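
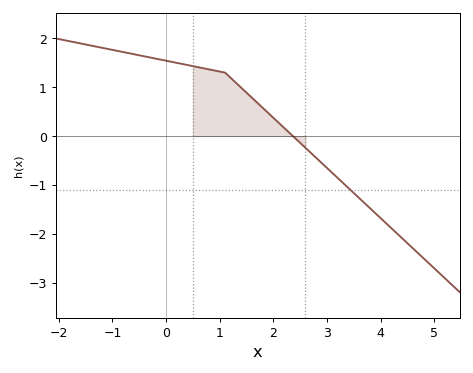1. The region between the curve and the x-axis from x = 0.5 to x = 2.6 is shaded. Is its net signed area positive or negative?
positive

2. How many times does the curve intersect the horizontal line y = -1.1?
1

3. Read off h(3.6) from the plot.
-1.27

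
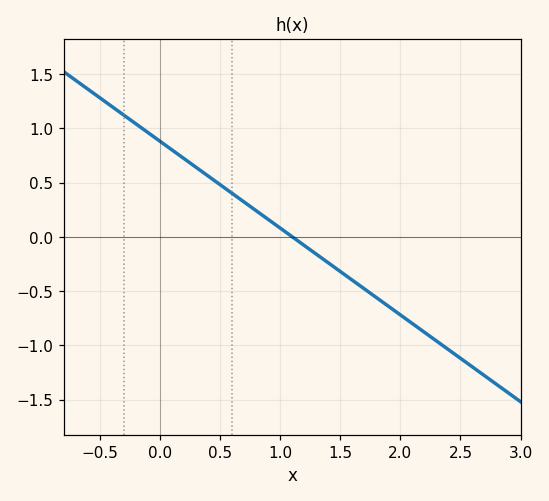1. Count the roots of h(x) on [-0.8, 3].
1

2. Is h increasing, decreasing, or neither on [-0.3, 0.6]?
decreasing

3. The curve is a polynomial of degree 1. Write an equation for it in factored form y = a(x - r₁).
y = -0.8(x - 1.1)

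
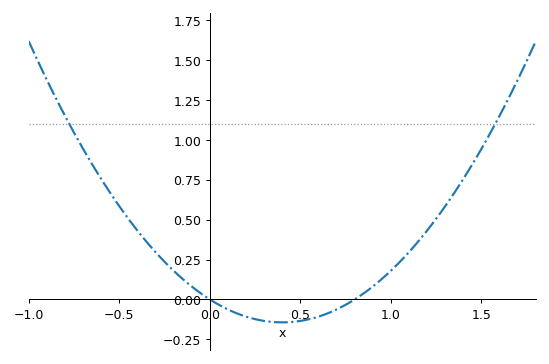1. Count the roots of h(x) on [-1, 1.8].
2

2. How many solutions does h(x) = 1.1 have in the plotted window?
2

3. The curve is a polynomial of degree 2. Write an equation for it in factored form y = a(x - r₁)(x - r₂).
y = 0.9(x - 0)(x - 0.8)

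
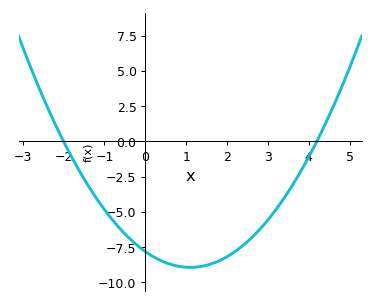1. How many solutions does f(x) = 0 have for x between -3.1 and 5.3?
2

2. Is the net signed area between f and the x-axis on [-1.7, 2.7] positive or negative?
negative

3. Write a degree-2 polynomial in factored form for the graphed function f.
y = 0.93(x + 2)(x - 4.2)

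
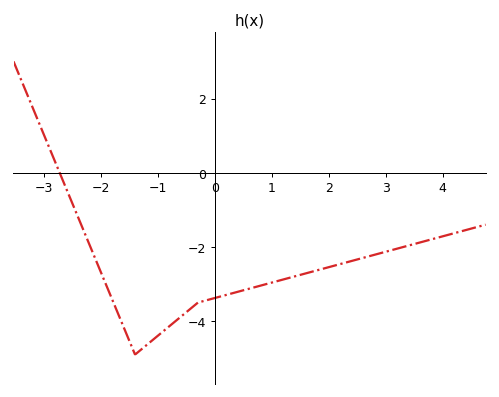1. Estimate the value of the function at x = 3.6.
-1.8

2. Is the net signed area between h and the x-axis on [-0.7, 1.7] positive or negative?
negative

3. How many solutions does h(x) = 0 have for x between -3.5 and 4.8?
1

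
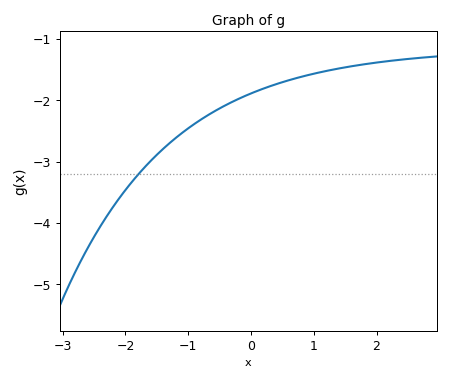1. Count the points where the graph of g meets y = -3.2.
1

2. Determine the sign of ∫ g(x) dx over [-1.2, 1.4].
negative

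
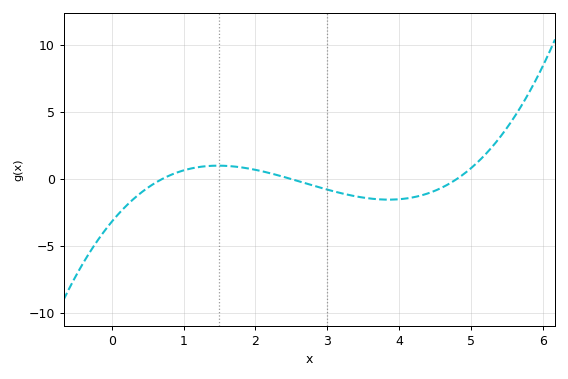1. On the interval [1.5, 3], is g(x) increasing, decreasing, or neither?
decreasing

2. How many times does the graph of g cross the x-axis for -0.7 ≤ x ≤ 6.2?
3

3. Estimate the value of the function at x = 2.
0.5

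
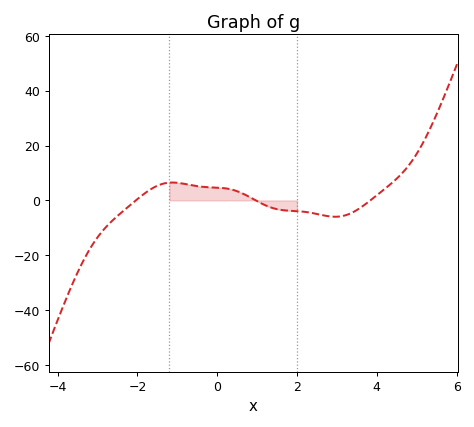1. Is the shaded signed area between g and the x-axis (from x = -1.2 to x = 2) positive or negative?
positive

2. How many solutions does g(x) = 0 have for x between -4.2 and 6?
3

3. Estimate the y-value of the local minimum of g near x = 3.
-5.96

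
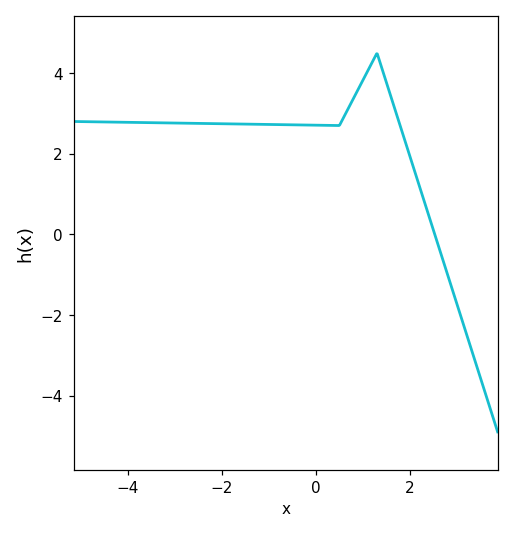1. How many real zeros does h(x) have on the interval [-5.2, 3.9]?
1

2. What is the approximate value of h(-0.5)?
2.8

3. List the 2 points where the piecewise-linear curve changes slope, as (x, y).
(0.5, 2.7); (1.3, 4.5)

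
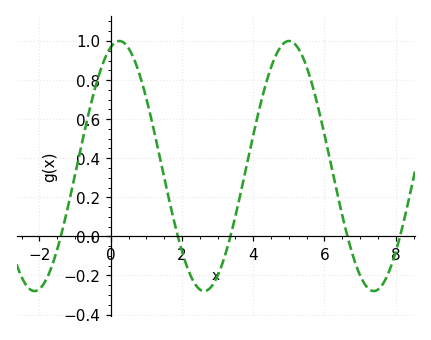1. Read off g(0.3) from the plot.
1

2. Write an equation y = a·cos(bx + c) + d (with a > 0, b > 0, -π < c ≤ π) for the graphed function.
y = 0.64cos(1.3x - 0.32) + 0.36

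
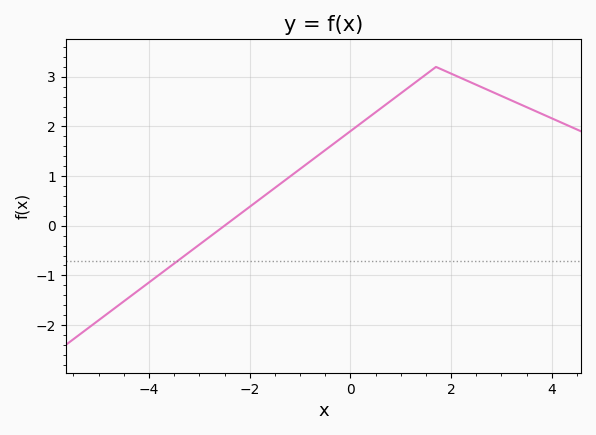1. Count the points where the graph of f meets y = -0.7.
1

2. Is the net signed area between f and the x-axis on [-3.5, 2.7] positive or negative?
positive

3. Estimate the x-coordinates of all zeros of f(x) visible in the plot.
-2.5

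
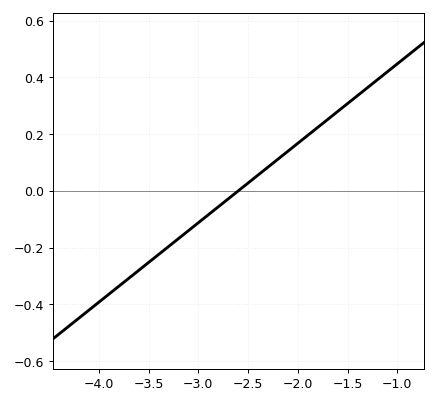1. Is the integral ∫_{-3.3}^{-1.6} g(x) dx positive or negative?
positive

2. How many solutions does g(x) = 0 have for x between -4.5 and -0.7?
1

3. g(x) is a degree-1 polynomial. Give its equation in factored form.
y = 0.28(x + 2.6)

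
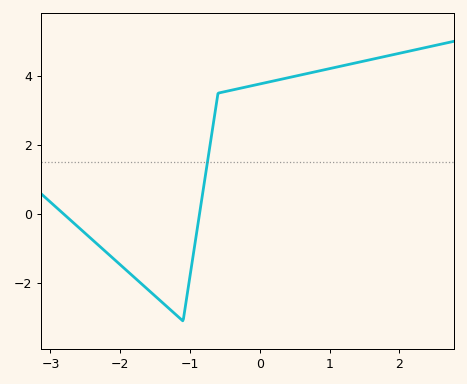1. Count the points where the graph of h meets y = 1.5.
1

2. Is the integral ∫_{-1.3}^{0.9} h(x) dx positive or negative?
positive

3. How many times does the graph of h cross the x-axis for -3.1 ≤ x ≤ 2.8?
2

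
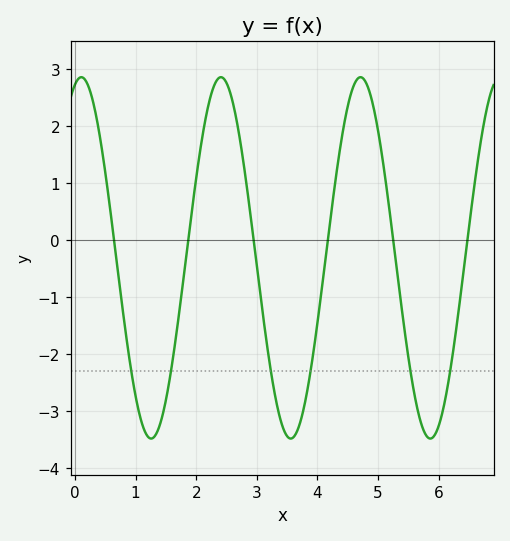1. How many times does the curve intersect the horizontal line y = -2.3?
6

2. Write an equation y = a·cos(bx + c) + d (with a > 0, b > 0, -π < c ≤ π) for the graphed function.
y = 3.17cos(2.7x - 0.29) - 0.31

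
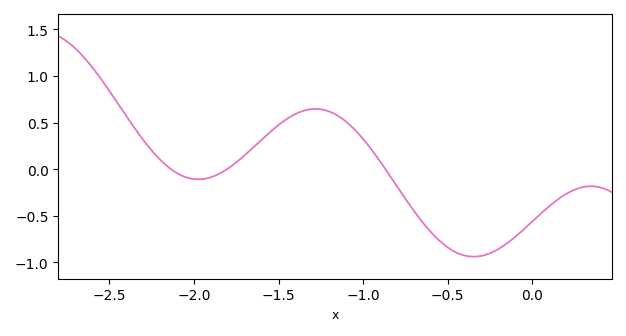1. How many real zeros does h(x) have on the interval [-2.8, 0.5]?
3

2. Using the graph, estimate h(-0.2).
-0.857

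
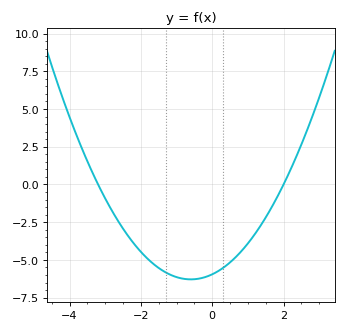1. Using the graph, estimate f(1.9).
-0.4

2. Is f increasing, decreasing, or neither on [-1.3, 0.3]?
neither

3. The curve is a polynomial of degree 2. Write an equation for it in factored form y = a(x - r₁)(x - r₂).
y = 0.93(x + 3.2)(x - 2)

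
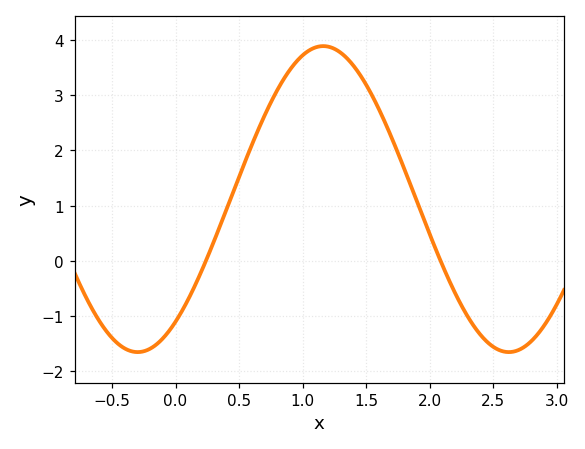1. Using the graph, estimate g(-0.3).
-1.6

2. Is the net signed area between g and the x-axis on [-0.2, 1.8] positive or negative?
positive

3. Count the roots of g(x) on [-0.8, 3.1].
2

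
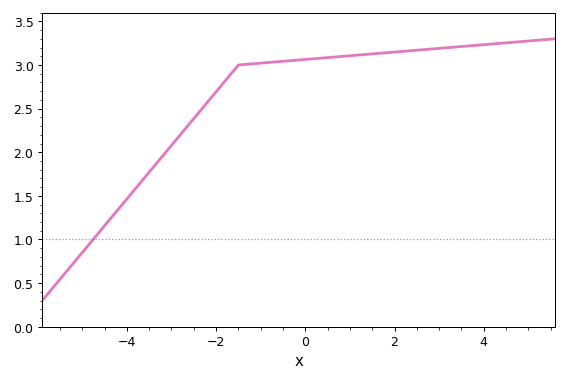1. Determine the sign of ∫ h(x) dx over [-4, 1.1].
positive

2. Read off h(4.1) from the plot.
3.25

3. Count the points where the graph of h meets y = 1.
1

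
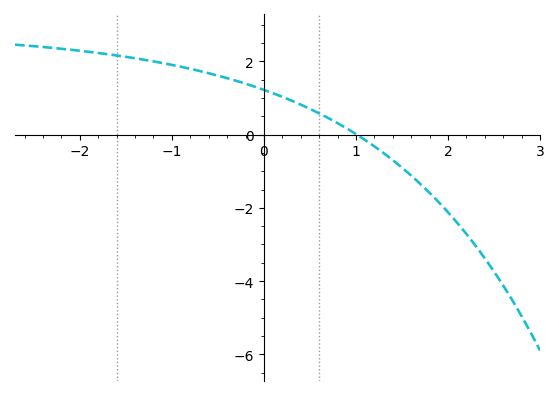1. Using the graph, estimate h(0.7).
0.4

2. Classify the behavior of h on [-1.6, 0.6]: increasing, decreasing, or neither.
decreasing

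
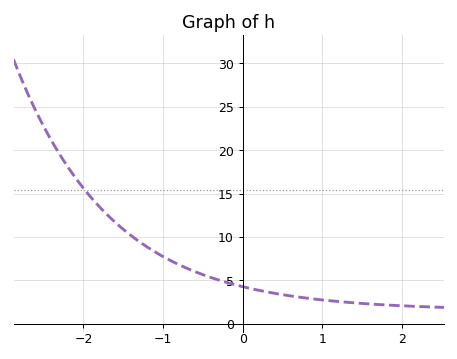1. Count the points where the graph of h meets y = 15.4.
1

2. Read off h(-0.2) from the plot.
4.76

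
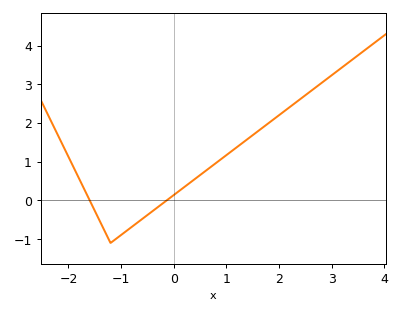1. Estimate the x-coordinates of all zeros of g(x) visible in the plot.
-1.6, -0.1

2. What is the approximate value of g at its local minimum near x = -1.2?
-1.1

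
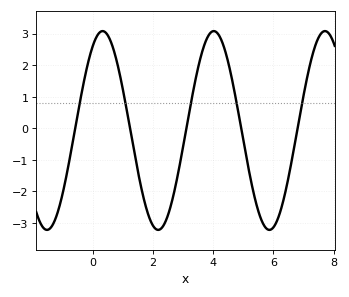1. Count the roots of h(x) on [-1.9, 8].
5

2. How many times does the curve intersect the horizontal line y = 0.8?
5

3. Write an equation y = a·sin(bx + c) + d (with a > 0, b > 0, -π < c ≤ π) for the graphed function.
y = 3.15sin(1.7x + 1) - 0.07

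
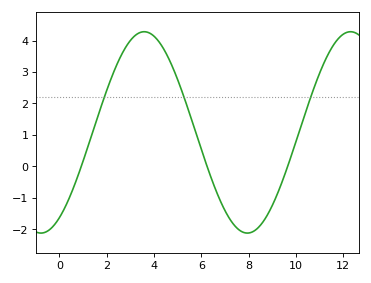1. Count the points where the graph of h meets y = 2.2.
3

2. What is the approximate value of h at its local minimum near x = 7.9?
-2.12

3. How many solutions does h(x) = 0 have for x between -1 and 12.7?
3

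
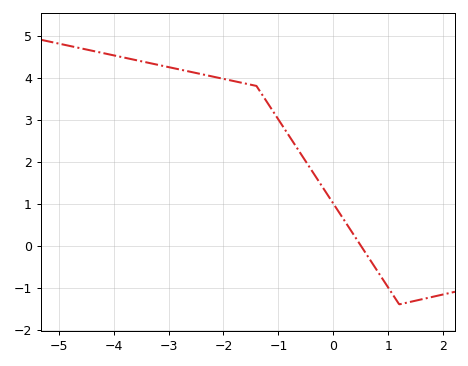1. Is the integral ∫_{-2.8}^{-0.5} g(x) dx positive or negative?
positive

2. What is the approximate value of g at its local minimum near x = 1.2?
-1.4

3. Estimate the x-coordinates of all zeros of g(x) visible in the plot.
0.6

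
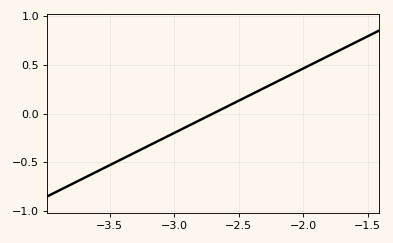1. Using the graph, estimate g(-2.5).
0.132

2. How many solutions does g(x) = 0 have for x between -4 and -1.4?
1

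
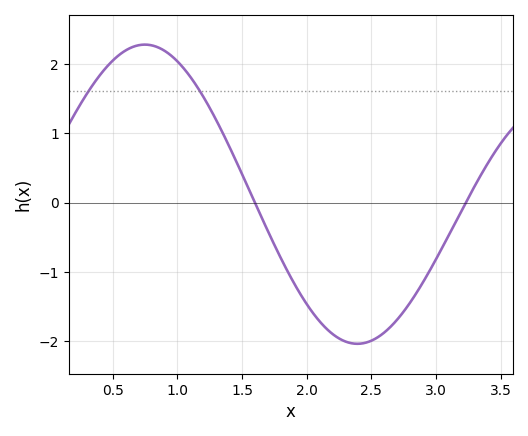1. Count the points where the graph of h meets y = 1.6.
2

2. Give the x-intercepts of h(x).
1.6, 3.25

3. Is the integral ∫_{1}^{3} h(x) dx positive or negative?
negative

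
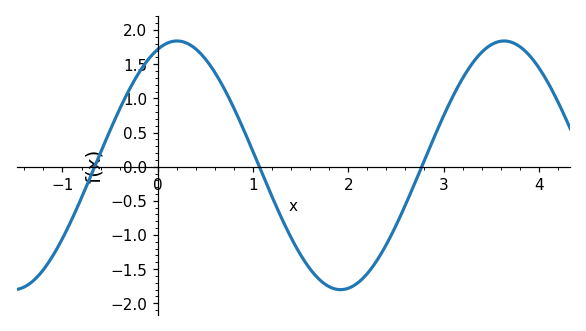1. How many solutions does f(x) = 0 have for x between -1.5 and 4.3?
3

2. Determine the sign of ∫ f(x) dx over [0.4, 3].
negative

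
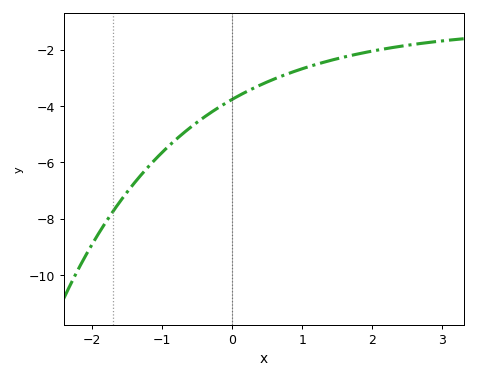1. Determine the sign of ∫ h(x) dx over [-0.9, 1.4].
negative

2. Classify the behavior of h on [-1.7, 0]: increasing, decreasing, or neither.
increasing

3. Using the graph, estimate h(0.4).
-3.2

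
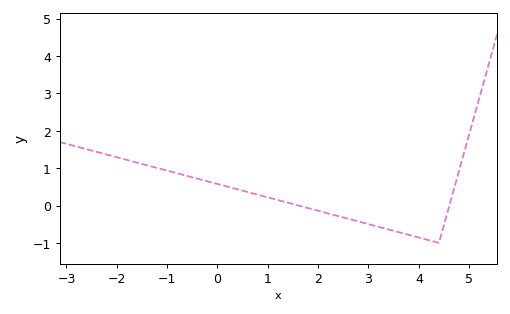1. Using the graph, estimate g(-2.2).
1.36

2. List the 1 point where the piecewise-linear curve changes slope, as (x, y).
(4.4, -1)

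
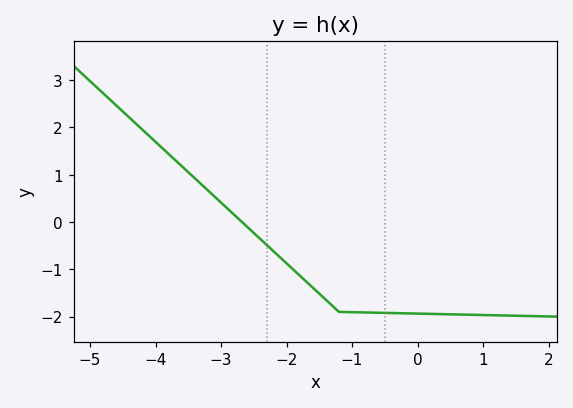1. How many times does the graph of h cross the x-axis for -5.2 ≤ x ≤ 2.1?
1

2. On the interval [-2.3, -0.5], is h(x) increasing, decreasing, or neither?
decreasing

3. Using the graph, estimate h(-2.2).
-0.6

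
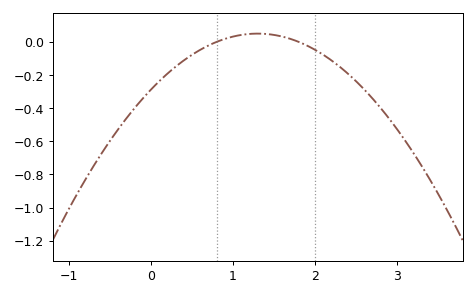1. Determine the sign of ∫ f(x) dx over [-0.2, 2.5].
negative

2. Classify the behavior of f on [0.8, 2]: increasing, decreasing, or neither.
neither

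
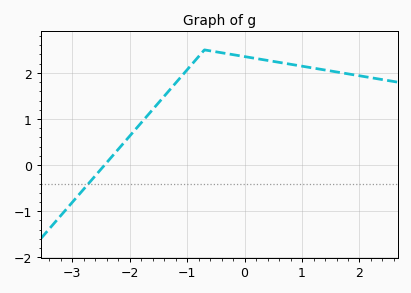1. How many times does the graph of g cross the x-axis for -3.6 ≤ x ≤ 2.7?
1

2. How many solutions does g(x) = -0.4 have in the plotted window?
1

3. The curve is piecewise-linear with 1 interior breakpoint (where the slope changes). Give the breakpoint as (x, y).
(-0.7, 2.5)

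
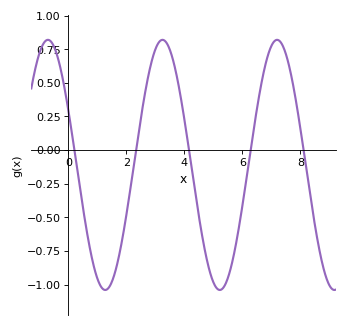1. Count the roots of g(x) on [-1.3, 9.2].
5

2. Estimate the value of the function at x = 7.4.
0.773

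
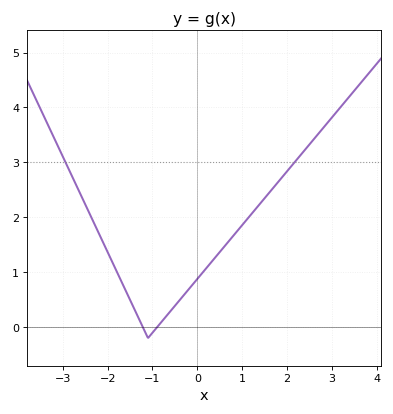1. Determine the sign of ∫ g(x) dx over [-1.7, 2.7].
positive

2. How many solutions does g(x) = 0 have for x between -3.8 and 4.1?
2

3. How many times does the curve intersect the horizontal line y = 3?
2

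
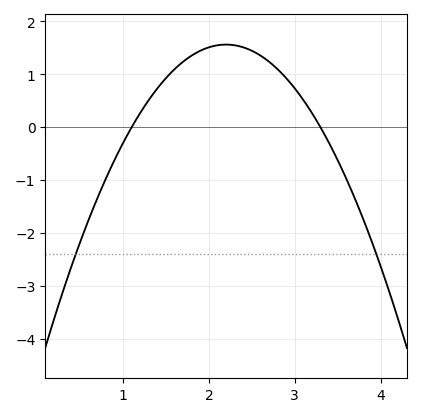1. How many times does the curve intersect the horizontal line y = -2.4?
2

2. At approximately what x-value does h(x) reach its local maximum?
2.2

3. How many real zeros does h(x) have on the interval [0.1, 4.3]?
2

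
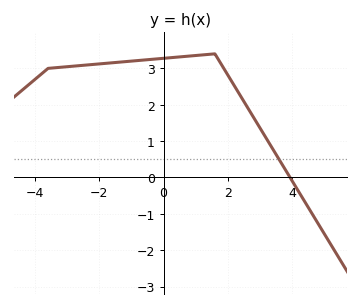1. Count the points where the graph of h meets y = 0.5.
1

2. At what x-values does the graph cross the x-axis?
3.94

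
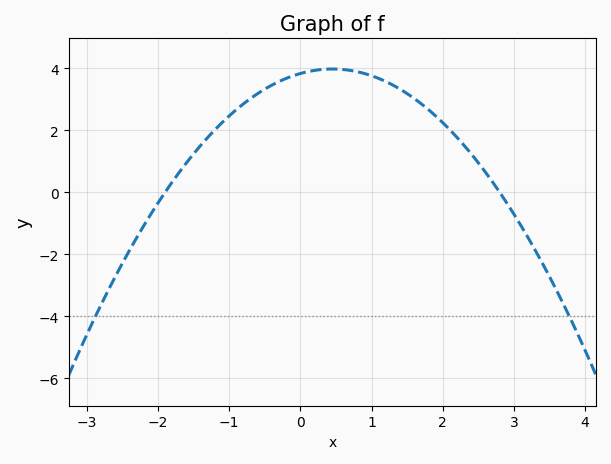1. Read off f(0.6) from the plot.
3.96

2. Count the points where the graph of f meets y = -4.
2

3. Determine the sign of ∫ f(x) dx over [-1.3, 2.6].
positive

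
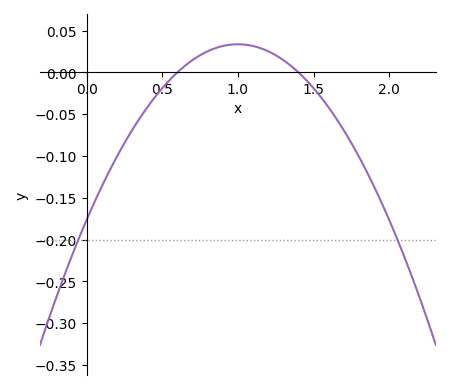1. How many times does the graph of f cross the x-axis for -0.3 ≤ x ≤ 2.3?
2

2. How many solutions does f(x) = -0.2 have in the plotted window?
2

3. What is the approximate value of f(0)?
-0.175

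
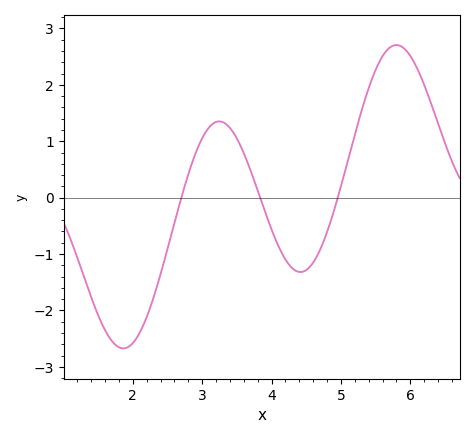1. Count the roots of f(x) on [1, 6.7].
3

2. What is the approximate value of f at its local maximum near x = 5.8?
2.71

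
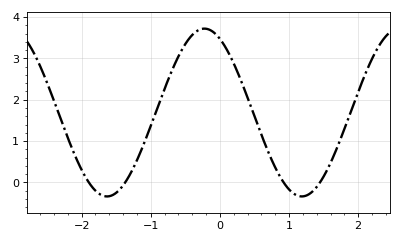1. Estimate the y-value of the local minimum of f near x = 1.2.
-0.34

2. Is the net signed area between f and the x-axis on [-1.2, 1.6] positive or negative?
positive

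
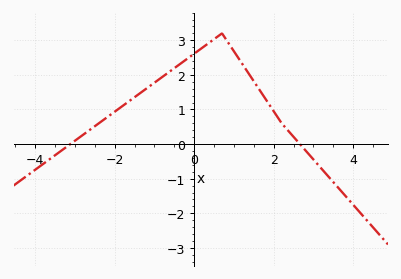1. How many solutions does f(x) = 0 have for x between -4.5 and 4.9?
2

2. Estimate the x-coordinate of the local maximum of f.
0.6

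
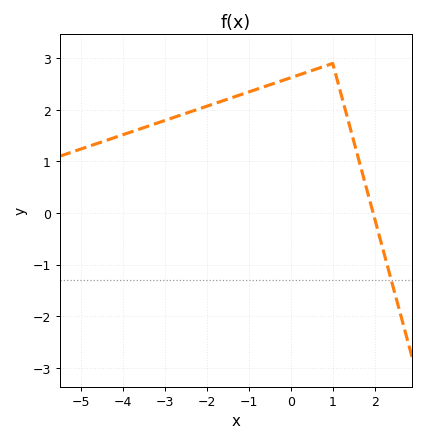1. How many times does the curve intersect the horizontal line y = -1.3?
1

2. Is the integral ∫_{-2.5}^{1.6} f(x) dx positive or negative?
positive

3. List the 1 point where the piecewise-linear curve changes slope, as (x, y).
(1, 2.9)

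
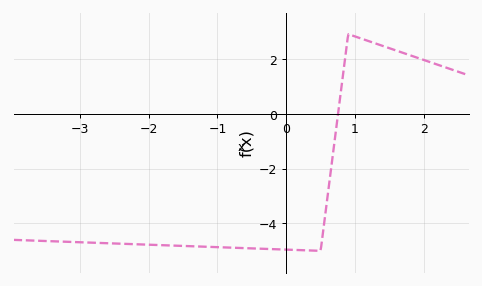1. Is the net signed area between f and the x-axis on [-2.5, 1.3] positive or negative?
negative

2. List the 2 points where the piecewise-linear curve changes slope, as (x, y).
(0.5, -5); (0.9, 2.9)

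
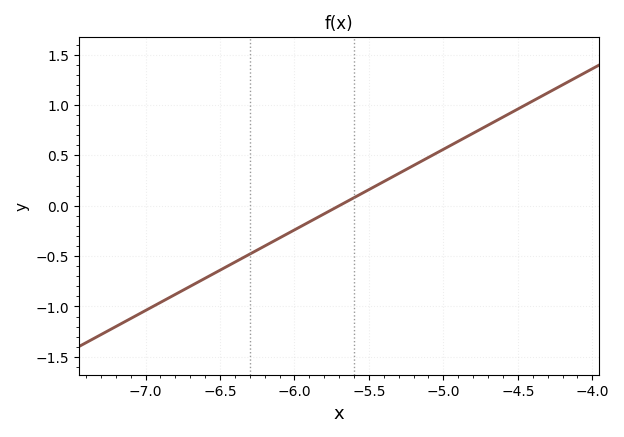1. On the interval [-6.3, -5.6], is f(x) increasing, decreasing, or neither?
increasing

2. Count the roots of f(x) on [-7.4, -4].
1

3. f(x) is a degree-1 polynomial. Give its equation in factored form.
y = 0.8(x + 5.7)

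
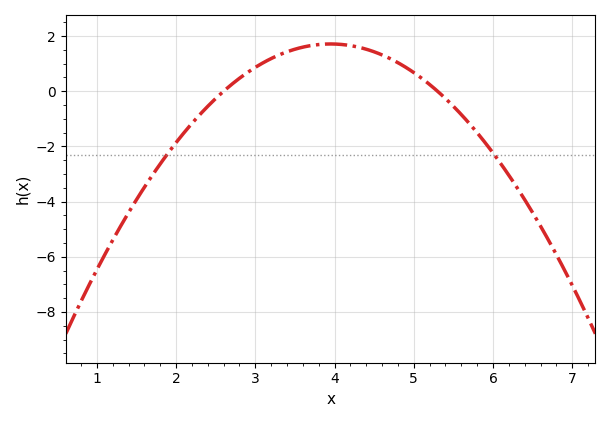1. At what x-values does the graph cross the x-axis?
2.6, 5.3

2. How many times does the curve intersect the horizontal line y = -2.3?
2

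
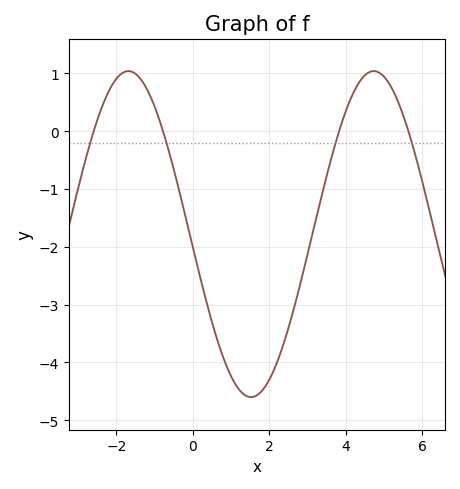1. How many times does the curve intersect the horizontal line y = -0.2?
4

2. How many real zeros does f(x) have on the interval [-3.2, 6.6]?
4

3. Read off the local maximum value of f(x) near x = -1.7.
1.04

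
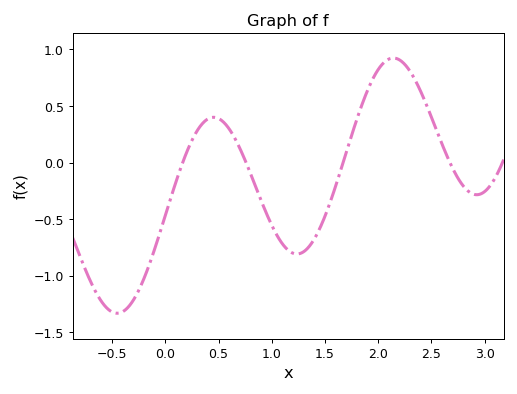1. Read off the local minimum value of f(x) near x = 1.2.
-0.807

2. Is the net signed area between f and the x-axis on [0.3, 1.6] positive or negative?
negative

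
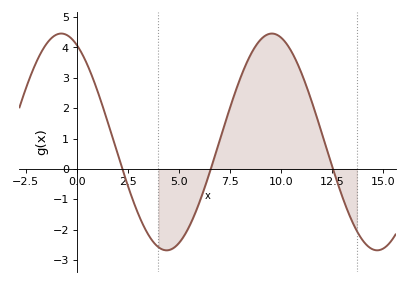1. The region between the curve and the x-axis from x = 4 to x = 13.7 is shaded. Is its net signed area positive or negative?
positive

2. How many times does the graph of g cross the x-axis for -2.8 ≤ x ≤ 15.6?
3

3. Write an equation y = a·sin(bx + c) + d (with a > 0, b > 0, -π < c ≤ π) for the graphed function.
y = 3.57sin(0.61x + 2.03) + 0.89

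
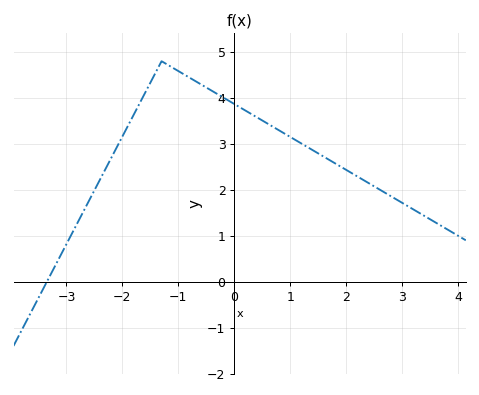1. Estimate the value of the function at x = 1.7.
2.65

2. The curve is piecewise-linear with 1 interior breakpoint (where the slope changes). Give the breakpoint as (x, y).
(-1.3, 4.8)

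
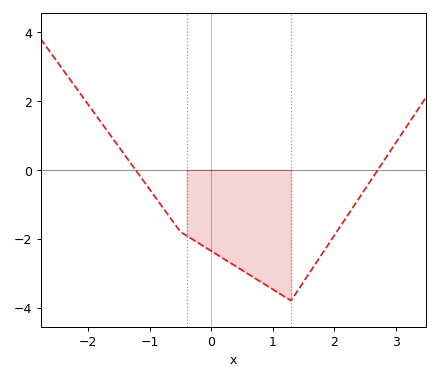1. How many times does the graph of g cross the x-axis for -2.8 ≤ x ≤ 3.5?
2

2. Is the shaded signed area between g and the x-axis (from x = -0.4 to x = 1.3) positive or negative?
negative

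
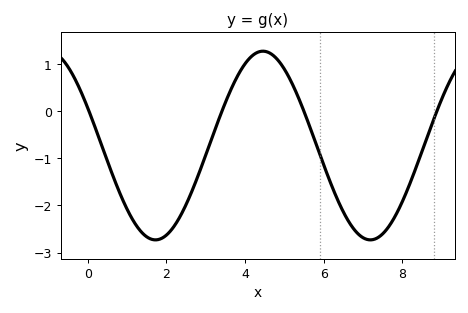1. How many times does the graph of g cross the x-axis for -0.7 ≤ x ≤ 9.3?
4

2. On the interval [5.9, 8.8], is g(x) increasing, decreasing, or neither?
neither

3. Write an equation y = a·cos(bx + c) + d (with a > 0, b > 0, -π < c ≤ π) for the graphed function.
y = 2cos(1.15x + 1.16) - 0.73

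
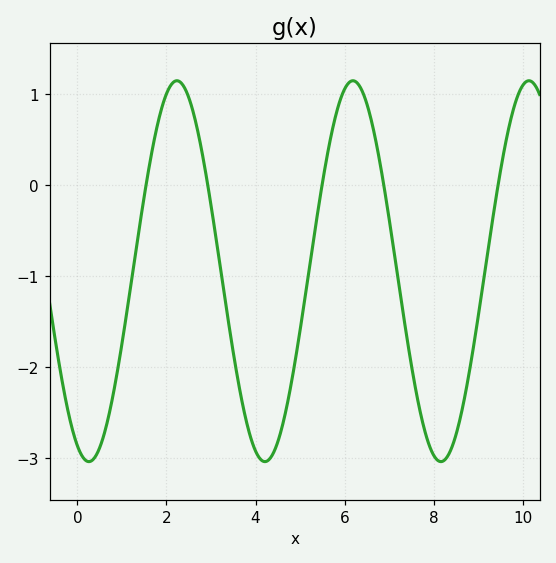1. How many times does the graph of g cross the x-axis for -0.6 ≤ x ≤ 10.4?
5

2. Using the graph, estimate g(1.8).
0.7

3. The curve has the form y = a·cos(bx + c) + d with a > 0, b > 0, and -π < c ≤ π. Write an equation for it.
y = 2.09cos(1.6x + 2.7) - 0.95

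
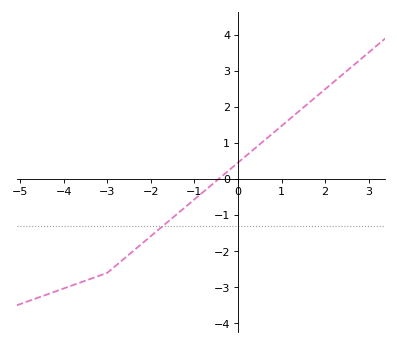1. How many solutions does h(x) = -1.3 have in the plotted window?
1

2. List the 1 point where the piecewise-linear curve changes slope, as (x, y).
(-3, -2.6)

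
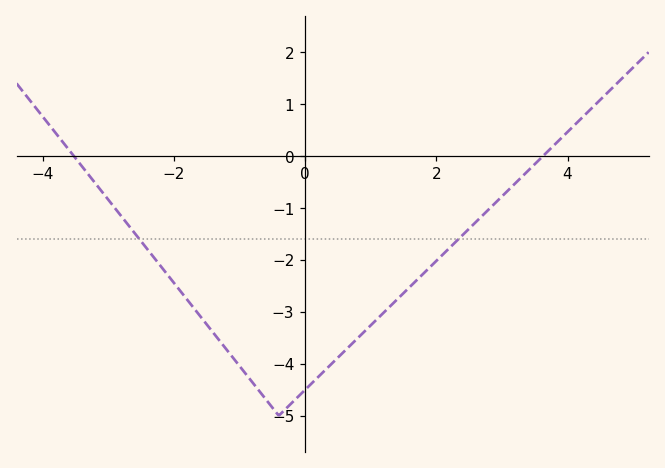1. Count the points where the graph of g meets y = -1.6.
2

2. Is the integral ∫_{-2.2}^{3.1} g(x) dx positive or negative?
negative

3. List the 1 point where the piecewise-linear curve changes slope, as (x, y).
(-0.4, -5)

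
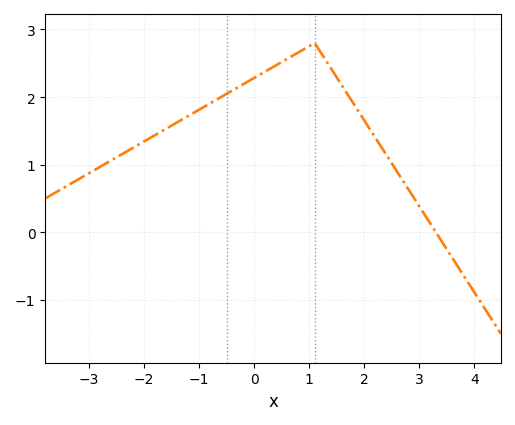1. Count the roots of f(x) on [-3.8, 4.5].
1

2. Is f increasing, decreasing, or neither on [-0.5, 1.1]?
increasing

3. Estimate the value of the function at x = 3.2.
0.1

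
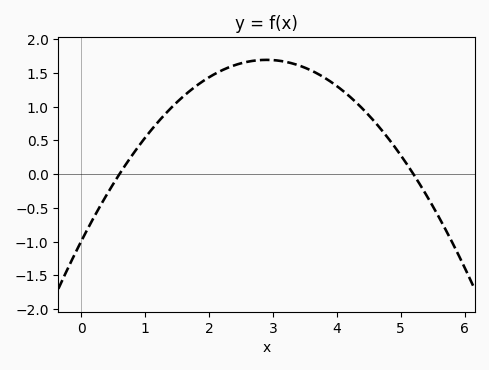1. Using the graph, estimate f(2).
1.45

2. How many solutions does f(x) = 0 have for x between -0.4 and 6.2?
2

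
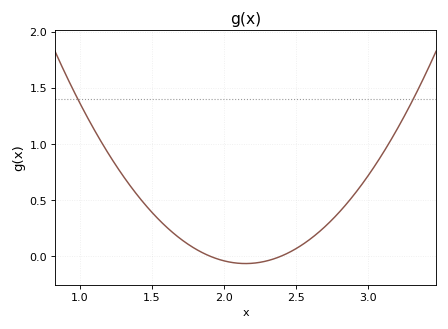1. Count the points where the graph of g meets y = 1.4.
2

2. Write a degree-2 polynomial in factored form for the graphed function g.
y = 1.08(x - 1.9)(x - 2.4)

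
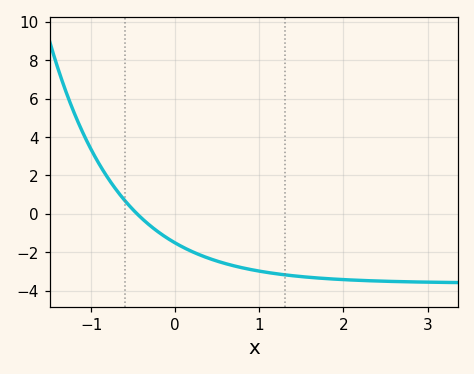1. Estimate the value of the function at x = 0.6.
-2.6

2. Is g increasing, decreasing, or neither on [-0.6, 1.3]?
decreasing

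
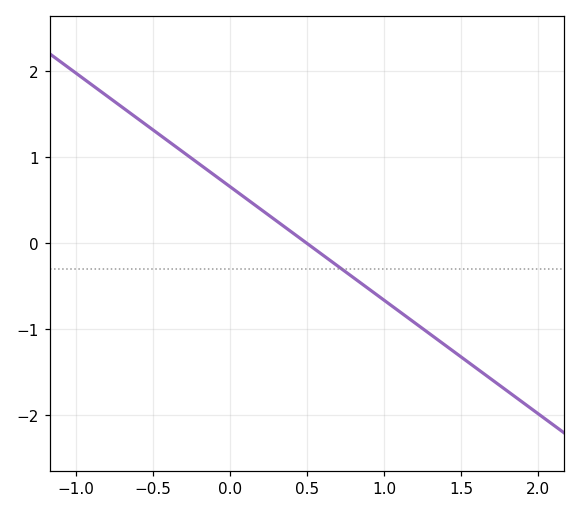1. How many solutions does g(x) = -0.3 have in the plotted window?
1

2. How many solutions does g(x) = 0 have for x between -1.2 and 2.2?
1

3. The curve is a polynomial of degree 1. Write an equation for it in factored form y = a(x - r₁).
y = -1.32(x - 0.5)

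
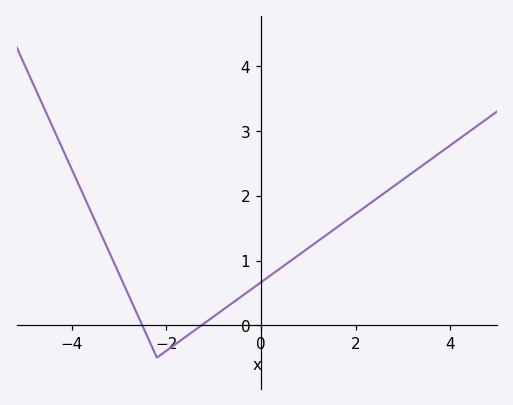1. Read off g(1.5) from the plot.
1.46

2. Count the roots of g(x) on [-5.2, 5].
2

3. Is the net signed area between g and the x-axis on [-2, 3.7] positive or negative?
positive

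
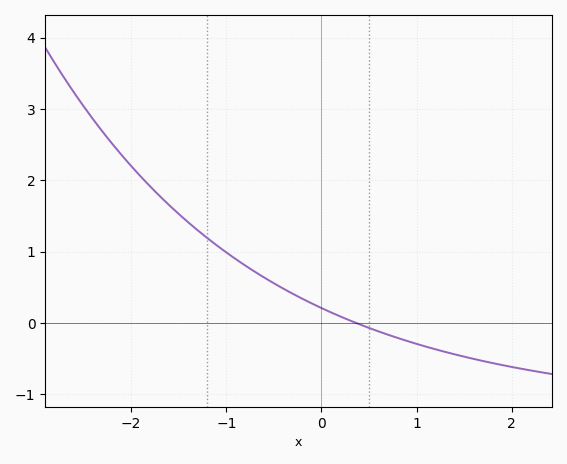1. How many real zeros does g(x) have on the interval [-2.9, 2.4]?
1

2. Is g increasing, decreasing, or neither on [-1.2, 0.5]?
decreasing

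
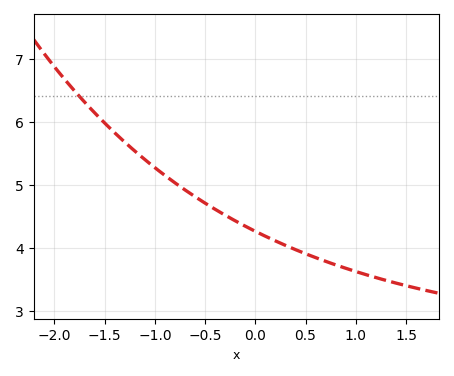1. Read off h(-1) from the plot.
5.27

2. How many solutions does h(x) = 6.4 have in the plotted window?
1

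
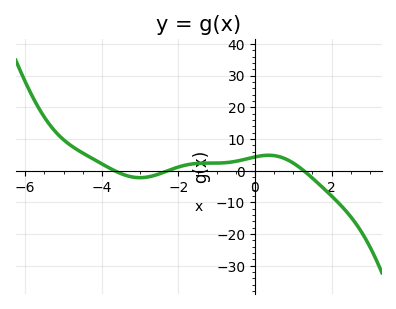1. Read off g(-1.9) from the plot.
1.51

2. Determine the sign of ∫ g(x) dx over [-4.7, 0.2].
positive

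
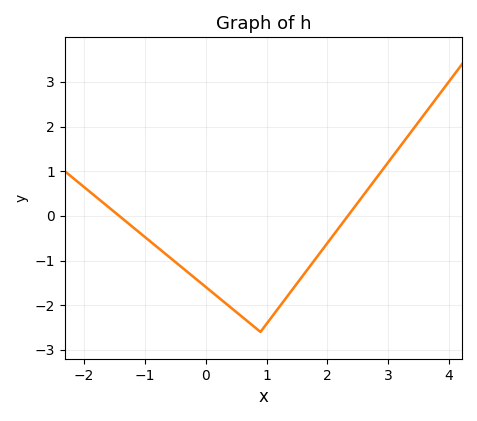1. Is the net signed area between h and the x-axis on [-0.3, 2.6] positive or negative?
negative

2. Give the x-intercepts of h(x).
-1.42, 2.34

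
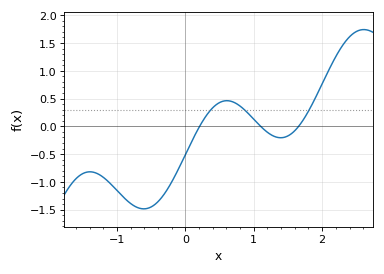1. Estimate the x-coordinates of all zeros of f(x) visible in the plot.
0.2, 1.1, 1.7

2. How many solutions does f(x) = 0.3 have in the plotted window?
3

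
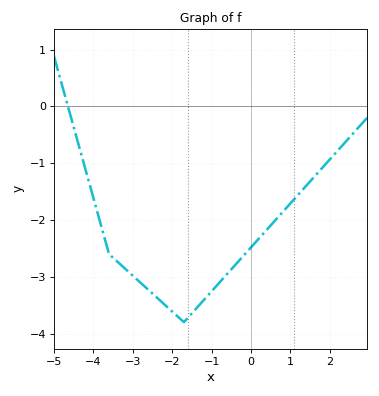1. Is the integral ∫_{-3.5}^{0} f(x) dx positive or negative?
negative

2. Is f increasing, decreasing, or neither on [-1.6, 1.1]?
increasing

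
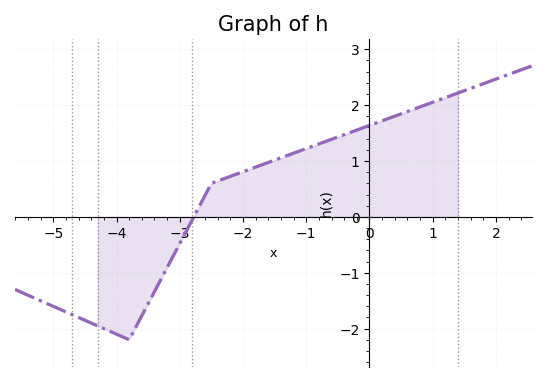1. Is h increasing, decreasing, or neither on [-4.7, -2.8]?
neither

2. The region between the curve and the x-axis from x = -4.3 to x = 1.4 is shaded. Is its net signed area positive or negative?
positive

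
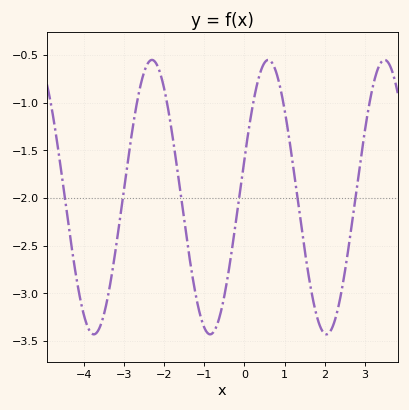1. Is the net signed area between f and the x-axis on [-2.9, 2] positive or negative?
negative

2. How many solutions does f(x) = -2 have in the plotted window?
6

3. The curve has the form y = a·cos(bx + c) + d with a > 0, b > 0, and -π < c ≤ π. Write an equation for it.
y = 1.44cos(2.17x - 1.29) - 1.99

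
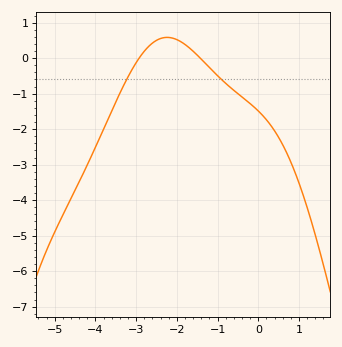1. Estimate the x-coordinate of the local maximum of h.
-2.24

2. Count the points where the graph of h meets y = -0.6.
2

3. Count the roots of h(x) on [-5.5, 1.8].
2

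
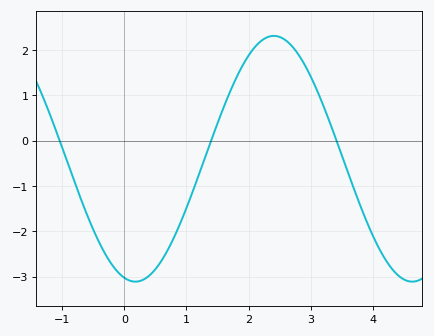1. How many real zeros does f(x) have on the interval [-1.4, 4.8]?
3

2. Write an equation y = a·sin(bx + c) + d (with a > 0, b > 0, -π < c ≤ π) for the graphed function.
y = 2.71sin(1.41x - 1.82) - 0.4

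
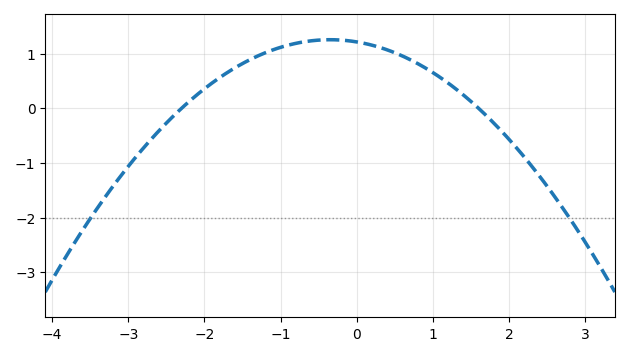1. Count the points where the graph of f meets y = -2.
2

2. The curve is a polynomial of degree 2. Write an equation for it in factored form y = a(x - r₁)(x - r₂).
y = -0.33(x + 2.3)(x - 1.6)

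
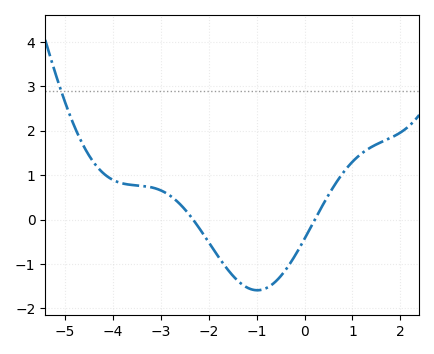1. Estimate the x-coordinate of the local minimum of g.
-0.986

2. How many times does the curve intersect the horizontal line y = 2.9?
1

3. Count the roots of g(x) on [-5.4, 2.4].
2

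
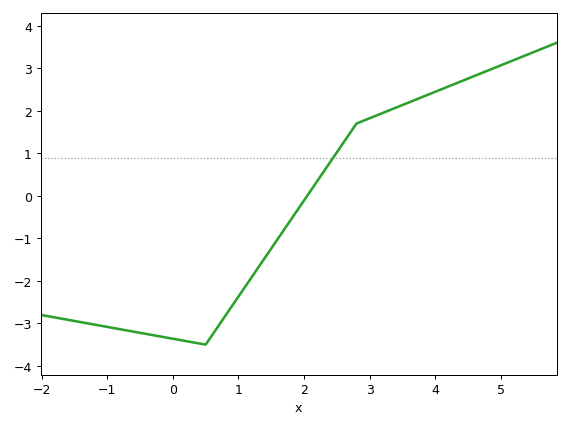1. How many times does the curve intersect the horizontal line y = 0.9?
1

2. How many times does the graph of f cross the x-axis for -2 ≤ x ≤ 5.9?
1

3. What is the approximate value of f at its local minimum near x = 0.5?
-3.5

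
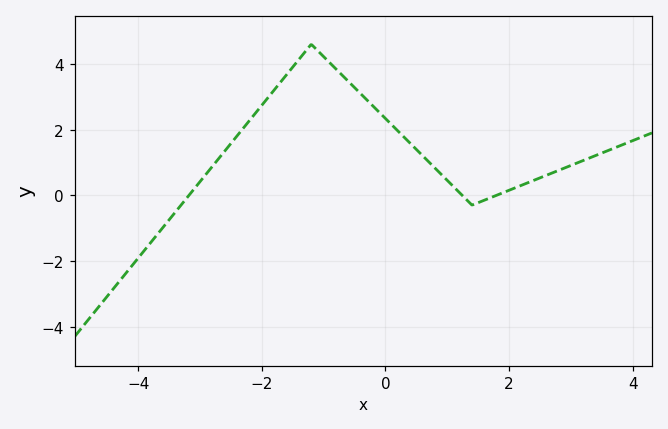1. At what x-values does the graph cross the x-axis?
-3.18, 1.24, 1.8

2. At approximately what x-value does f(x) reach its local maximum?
-1.2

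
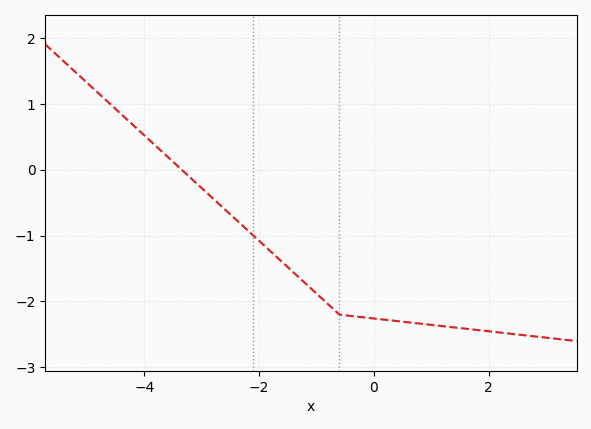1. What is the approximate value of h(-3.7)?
0.3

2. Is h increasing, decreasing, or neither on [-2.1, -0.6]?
decreasing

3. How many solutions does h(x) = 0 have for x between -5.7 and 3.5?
1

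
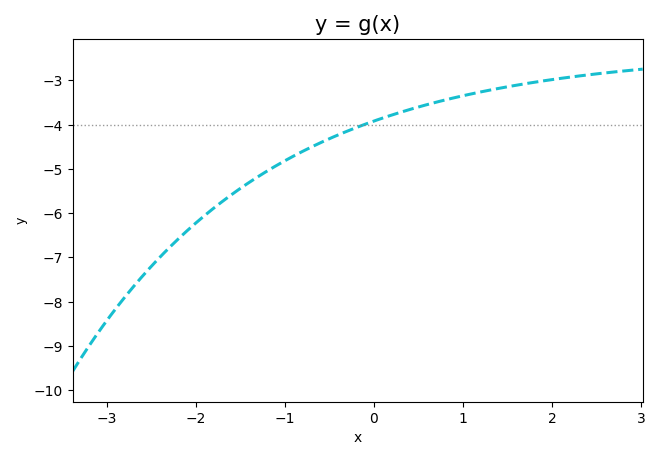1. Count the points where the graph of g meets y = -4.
1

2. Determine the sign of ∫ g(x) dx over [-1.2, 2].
negative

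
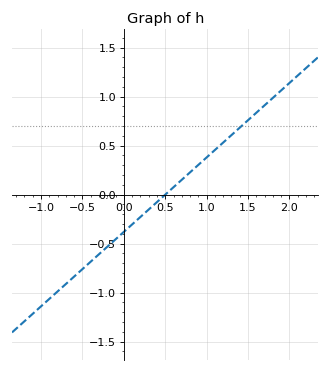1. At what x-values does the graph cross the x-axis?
0.5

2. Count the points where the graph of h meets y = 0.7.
1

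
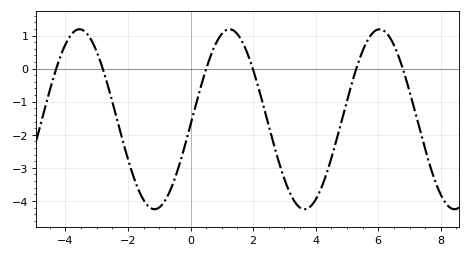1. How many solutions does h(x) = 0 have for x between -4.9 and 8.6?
6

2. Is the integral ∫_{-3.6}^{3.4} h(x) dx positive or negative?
negative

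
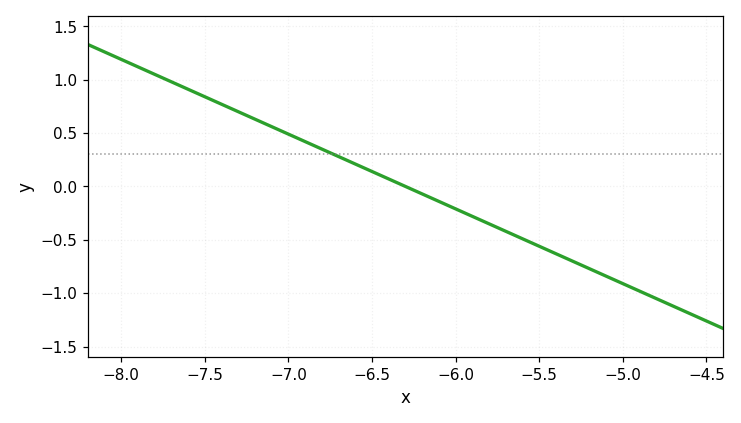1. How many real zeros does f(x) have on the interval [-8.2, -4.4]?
1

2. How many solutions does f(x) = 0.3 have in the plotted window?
1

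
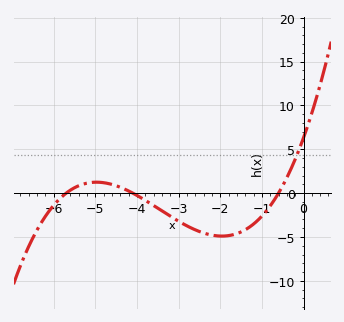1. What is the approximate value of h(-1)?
-2.62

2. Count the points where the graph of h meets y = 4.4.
1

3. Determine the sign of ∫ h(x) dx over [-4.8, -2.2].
negative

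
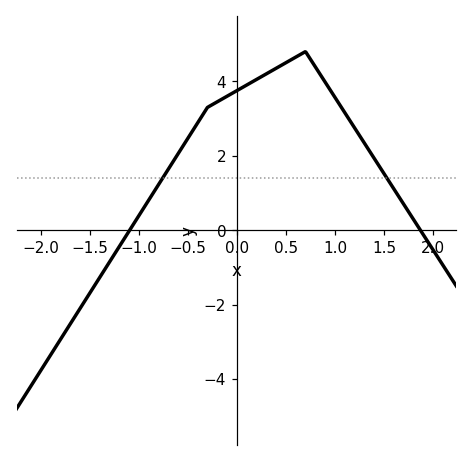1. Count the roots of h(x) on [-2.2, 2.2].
2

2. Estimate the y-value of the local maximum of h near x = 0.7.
4.8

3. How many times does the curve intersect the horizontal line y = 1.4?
2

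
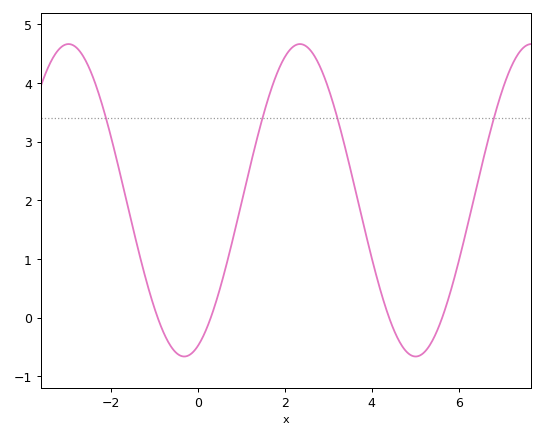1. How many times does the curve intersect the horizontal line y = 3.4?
4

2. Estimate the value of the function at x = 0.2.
-0.186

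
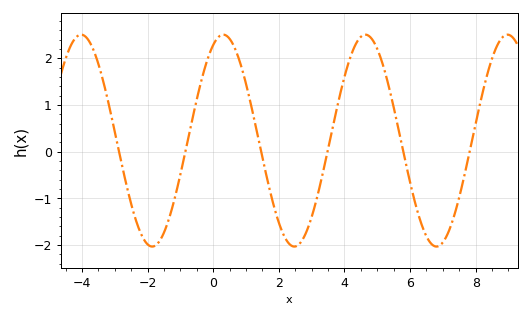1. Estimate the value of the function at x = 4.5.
2.5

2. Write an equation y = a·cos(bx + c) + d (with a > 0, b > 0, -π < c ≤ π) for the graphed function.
y = 2.27cos(1.4x - 0.44) + 0.24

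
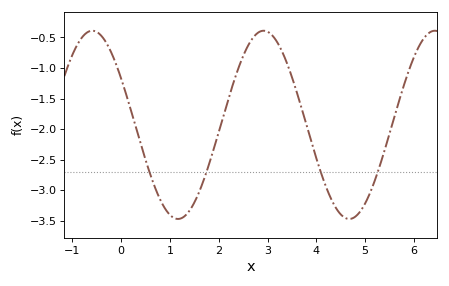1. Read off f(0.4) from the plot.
-2.25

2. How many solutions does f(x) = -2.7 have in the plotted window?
4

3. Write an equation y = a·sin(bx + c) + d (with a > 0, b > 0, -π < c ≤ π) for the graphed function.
y = 1.54sin(1.8x + 2.6) - 1.93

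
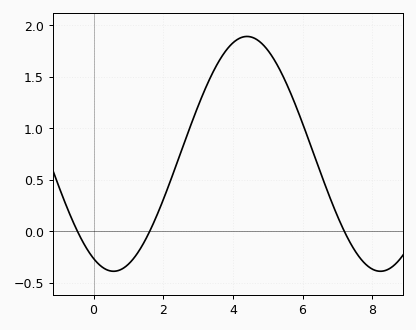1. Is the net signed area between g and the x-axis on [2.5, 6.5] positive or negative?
positive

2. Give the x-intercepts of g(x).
-0.466, 1.61, 7.2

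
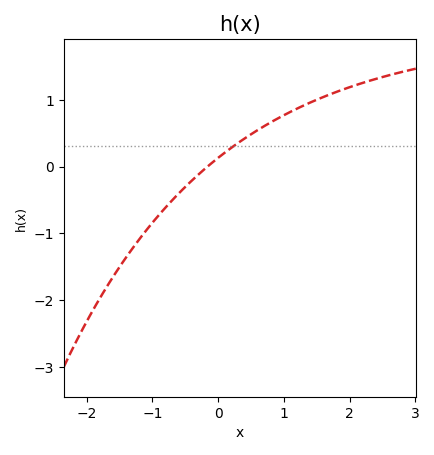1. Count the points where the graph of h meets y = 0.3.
1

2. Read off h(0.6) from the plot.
0.5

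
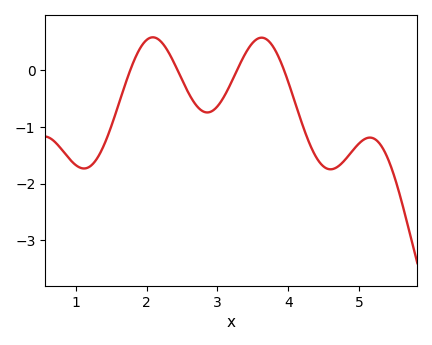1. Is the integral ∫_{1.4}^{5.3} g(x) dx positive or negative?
negative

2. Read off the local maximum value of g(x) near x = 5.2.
-1.19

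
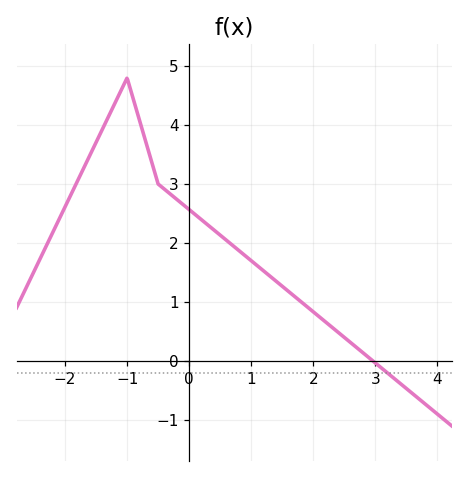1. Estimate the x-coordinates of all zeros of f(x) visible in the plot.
3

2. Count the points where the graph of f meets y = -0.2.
1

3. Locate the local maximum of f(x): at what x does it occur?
-1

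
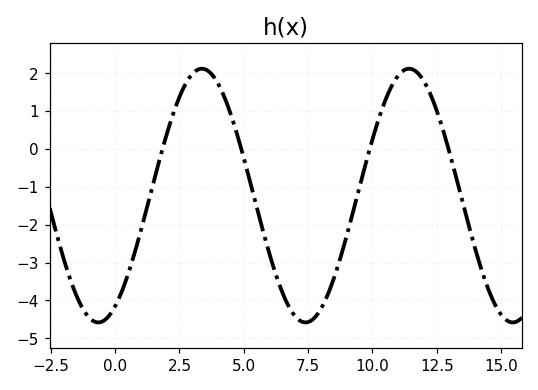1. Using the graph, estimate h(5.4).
-1.26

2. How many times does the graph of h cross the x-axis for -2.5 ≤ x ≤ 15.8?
4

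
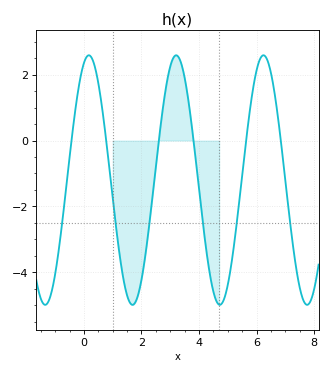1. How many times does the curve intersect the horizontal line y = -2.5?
6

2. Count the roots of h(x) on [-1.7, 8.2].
6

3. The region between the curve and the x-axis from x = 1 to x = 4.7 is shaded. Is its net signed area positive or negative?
negative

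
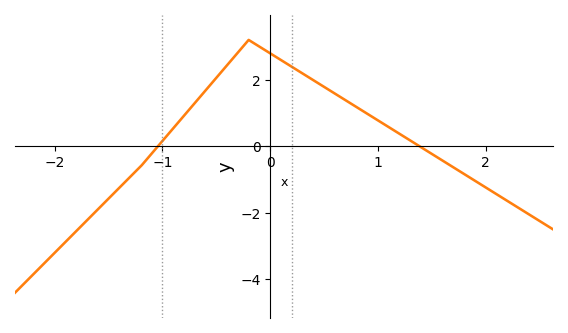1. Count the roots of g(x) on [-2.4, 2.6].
2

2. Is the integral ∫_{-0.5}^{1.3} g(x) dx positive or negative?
positive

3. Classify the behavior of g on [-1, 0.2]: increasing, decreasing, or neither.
neither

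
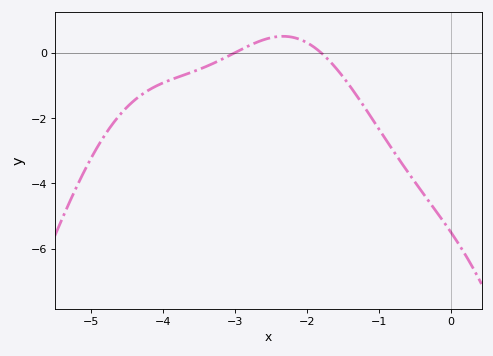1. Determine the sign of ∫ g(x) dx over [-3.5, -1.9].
positive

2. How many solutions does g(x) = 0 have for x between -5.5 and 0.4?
2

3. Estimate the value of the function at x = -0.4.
-4.2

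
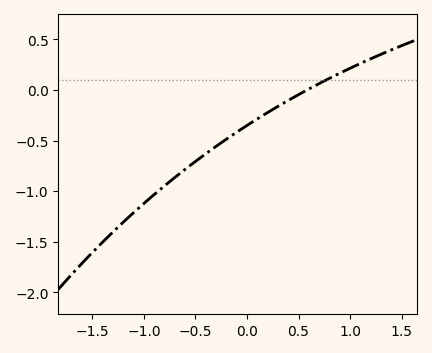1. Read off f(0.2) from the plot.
-0.2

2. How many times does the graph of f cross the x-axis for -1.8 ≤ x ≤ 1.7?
1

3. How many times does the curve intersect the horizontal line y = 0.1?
1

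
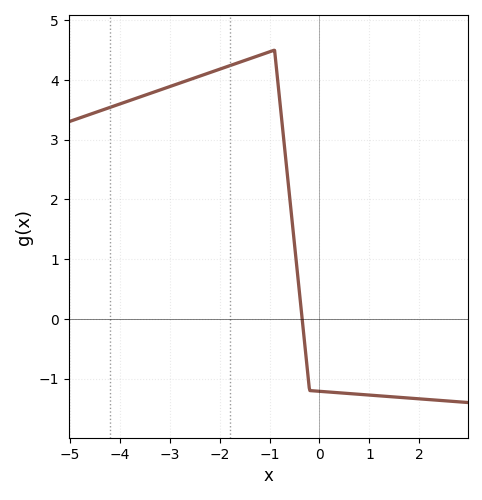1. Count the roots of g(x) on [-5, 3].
1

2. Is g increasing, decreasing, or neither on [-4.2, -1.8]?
increasing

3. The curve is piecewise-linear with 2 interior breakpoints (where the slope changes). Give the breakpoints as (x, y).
(-0.9, 4.5); (-0.2, -1.2)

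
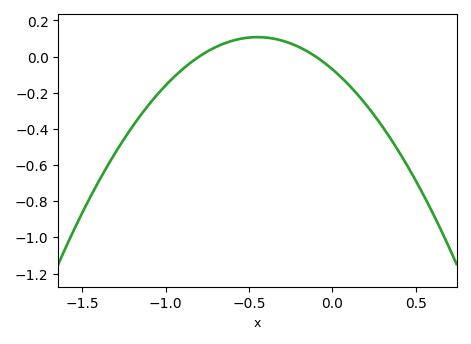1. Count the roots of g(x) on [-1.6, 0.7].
2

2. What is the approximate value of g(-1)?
-0.158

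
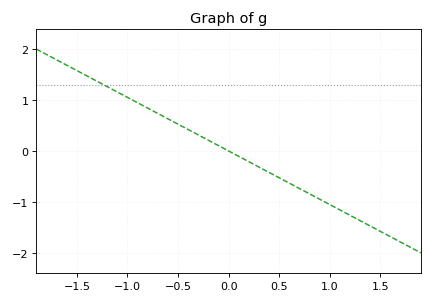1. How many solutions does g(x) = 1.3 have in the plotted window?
1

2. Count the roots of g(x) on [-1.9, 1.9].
1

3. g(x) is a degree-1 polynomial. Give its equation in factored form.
y = -1.05(x - 0)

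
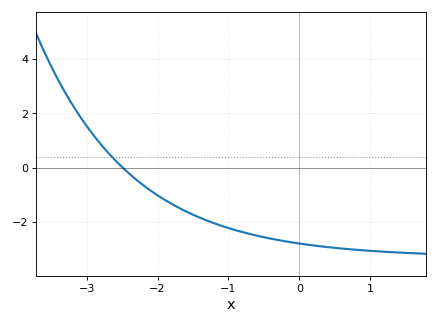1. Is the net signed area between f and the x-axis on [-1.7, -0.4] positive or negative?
negative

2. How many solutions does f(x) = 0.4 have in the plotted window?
1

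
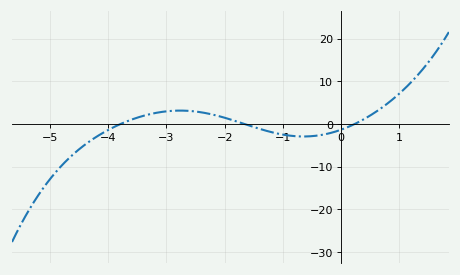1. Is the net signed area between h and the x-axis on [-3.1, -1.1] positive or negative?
positive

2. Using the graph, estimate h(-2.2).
2.16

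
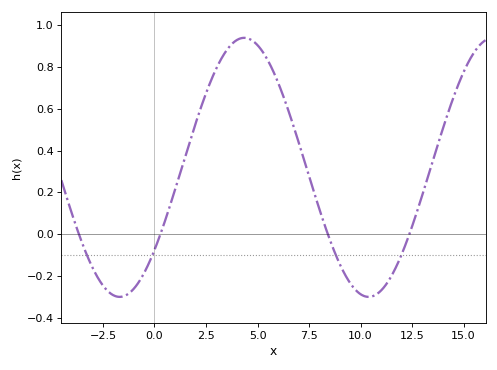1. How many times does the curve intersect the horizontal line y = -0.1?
4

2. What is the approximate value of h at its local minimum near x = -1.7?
-0.3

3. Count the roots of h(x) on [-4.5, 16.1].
4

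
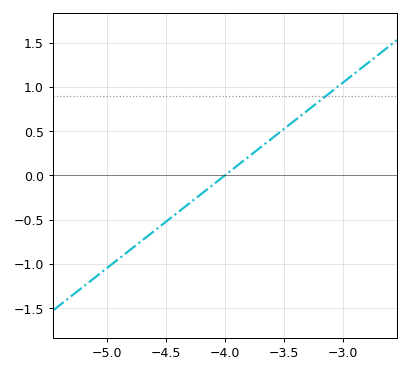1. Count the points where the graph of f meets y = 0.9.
1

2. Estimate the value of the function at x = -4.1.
-0.1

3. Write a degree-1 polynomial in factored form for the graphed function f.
y = 1.05(x + 4)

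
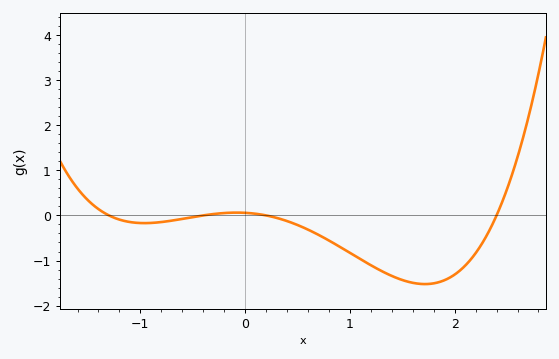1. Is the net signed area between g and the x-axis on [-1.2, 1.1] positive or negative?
negative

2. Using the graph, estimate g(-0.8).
-0.1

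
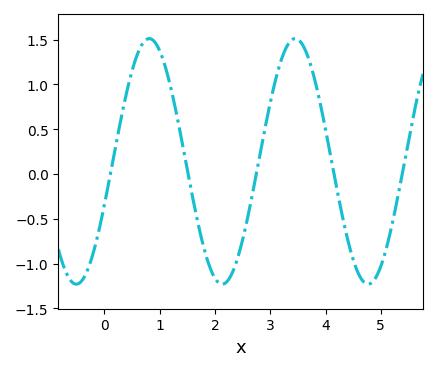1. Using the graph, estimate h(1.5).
0.05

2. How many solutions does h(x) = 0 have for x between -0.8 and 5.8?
5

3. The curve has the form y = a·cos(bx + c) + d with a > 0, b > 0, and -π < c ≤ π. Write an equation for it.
y = 1.37cos(2.4x - 1.9) + 0.14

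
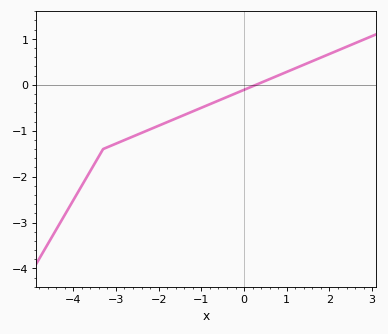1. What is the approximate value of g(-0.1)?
-0.149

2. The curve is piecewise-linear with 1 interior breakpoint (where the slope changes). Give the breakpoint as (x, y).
(-3.3, -1.4)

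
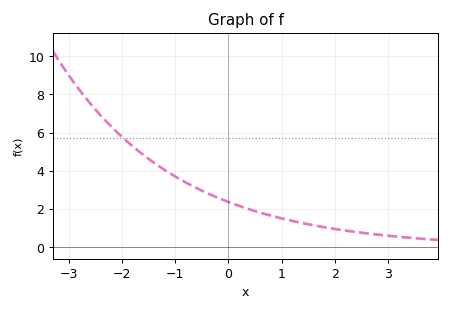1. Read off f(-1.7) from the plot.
5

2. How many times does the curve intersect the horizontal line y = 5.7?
1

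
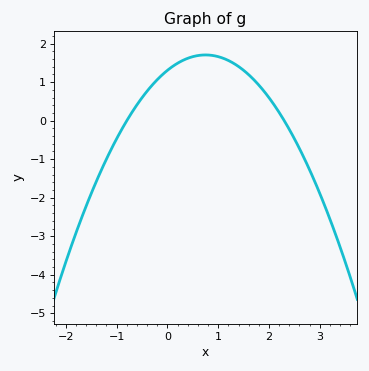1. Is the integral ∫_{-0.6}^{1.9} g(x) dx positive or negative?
positive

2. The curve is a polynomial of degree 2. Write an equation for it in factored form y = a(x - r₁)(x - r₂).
y = -0.71(x + 0.8)(x - 2.3)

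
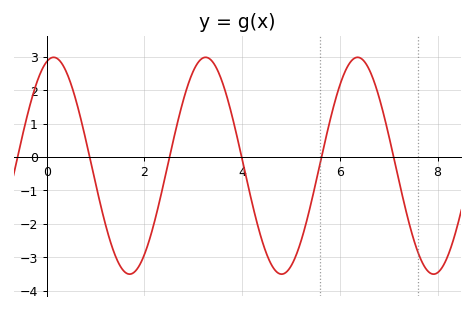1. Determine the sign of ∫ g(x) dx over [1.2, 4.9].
negative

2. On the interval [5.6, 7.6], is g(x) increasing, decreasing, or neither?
neither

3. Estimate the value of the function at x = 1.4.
-2.94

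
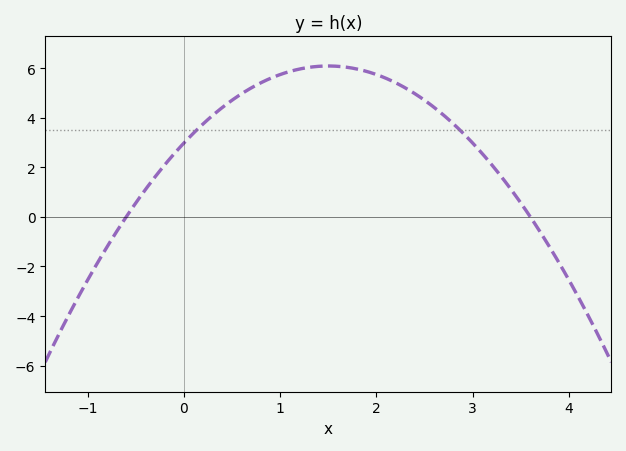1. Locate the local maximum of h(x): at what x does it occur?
1.5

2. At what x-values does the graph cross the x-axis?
-0.6, 3.6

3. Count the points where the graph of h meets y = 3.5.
2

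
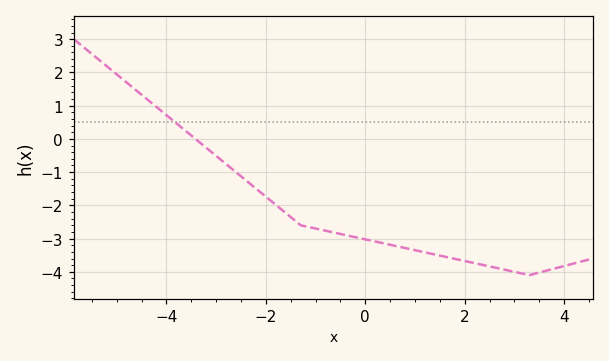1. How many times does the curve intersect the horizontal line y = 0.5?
1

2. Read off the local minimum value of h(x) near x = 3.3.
-4.1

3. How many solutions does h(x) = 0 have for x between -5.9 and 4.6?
1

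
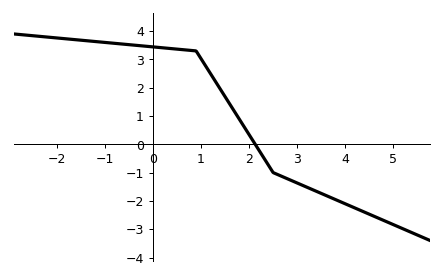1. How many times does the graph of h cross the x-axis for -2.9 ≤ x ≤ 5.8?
1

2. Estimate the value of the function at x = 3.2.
-1.52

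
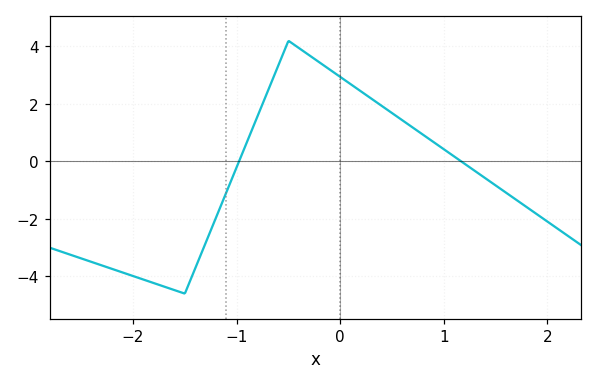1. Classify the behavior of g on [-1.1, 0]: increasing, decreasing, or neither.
neither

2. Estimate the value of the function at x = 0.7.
1.18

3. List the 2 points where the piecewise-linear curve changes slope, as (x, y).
(-1.5, -4.6); (-0.5, 4.2)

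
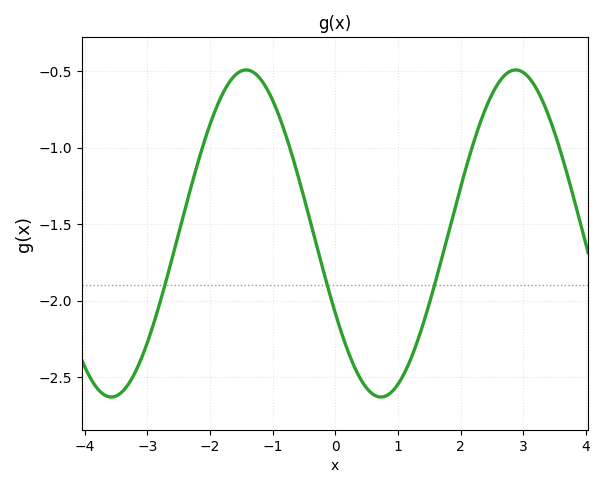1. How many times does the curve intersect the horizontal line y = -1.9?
3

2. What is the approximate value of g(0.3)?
-2.45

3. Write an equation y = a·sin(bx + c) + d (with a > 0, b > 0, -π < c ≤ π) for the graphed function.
y = 1.07sin(1.5x - 2.6) - 1.56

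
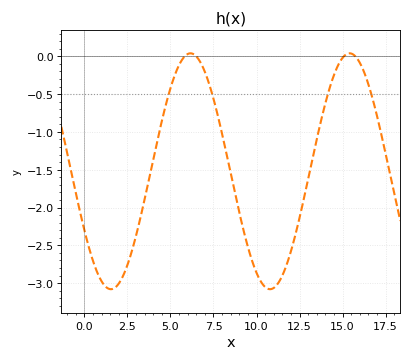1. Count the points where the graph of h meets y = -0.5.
4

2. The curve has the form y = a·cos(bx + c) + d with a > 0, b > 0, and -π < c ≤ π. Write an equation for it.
y = 1.56cos(0.68x + 2.09) - 1.52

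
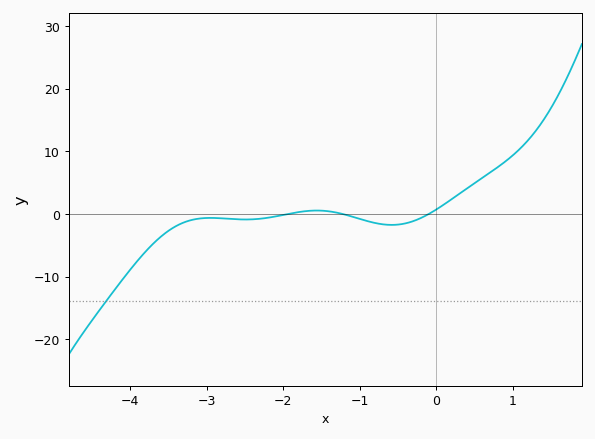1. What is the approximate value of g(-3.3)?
-1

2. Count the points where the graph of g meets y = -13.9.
1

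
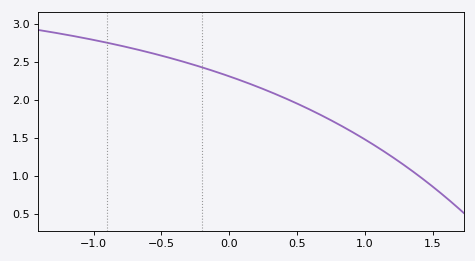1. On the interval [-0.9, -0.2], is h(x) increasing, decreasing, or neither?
decreasing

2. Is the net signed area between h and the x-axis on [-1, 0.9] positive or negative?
positive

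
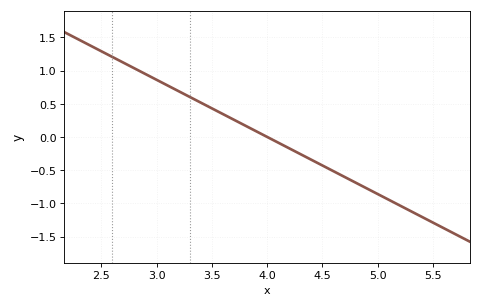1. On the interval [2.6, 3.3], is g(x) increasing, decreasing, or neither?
decreasing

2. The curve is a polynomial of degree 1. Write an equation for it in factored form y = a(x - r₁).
y = -0.86(x - 4)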